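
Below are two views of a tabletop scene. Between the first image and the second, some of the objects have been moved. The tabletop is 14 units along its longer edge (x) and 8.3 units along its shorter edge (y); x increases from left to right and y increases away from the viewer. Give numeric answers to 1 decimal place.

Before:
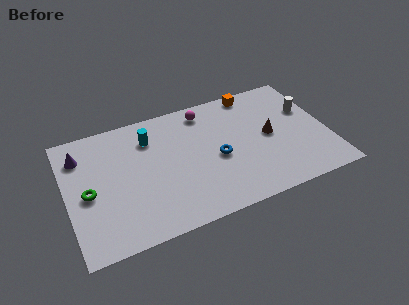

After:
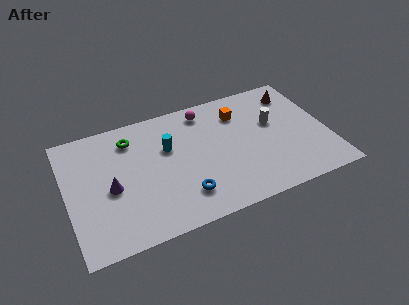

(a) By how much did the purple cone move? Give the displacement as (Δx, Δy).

(1.4, -2.7)

The purple cone started near (0.9, 6.4) and ended near (2.3, 3.7).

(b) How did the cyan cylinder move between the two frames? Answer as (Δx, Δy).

(0.9, -1.0)

From the two frames, the cyan cylinder sits at roughly (4.6, 6.3) before and (5.5, 5.3) after.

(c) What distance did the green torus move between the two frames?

3.8

From (1.1, 3.8) to (3.6, 6.6), the green torus covered √(2.5² + 2.8²) ≈ 3.8 units.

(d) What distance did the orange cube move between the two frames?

1.5

From (10.4, 7.5) to (9.5, 6.3), the orange cube covered √(0.9² + 1.2²) ≈ 1.5 units.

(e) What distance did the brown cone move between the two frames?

3.0

The brown cone was near (10.9, 4.2) before and (12.6, 6.7) after, so it travelled √(1.7² + 2.5²) ≈ 3.0 units.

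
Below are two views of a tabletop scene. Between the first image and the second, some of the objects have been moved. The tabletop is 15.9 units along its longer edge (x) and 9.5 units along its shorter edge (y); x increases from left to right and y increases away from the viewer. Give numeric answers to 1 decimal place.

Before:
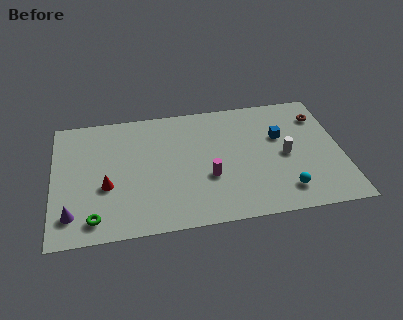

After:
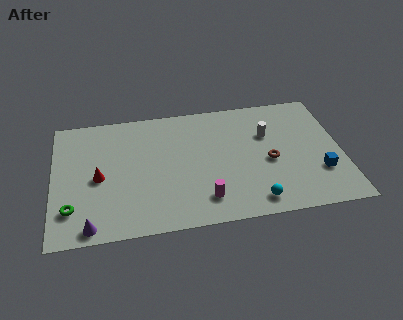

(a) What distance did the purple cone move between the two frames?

1.4

The purple cone was near (1.0, 1.9) before and (2.0, 0.9) after, so it travelled √(1.0² + 1.0²) ≈ 1.4 units.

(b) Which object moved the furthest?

the brown torus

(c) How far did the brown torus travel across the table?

4.3

The brown torus was near (14.9, 7.3) before and (11.9, 4.2) after, so it travelled √(3.0² + 3.1²) ≈ 4.3 units.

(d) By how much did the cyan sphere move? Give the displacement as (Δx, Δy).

(-1.7, -0.5)

From the two frames, the cyan sphere sits at roughly (12.6, 1.8) before and (10.9, 1.3) after.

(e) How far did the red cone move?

0.8

The red cone moved from about (2.9, 3.7) to (2.5, 4.4), a distance of √(0.4² + 0.7²) ≈ 0.8.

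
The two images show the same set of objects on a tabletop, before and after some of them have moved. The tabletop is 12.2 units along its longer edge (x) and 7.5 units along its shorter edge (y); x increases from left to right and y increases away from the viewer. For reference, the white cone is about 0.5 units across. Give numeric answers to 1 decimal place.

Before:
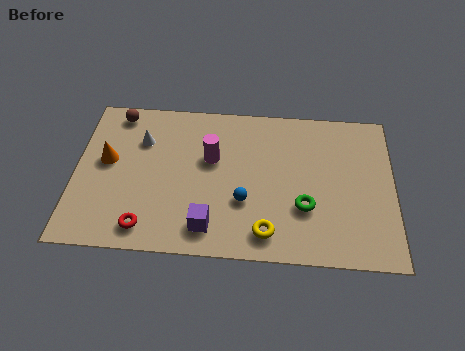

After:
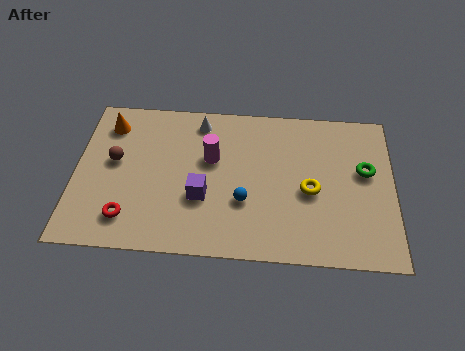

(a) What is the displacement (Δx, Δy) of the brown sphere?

(0.0, -2.4)

From the two frames, the brown sphere sits at roughly (1.5, 6.6) before and (1.5, 4.2) after.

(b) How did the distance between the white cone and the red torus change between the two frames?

+1.3

The distance was about 4.2 in the first image and 5.5 in the second, so they moved 1.3 units further apart.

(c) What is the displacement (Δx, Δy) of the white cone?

(2.2, 1.1)

The white cone was at about (2.5, 5.3) and moved to about (4.7, 6.4).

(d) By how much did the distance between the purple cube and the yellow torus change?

+1.9

Before: roughly 2.2 units apart; after: 4.1. That's 1.9 units further apart.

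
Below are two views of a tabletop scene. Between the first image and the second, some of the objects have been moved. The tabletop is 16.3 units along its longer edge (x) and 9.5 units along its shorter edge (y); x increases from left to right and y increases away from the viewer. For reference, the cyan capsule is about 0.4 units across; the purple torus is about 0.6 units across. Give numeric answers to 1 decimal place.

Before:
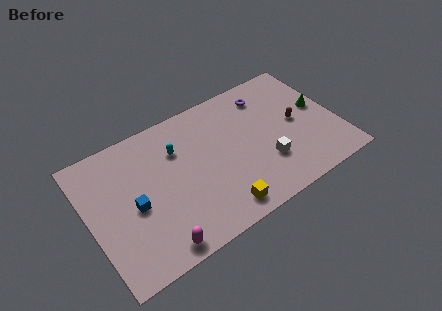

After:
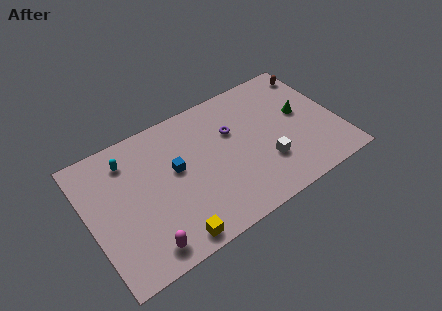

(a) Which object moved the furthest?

the brown capsule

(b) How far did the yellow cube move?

3.2

The yellow cube was near (7.9, 1.3) before and (4.7, 1.0) after, so it travelled √(3.2² + 0.3²) ≈ 3.2 units.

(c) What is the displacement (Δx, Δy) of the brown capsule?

(1.8, 3.2)

From the two frames, the brown capsule sits at roughly (13.7, 4.8) before and (15.5, 8.0) after.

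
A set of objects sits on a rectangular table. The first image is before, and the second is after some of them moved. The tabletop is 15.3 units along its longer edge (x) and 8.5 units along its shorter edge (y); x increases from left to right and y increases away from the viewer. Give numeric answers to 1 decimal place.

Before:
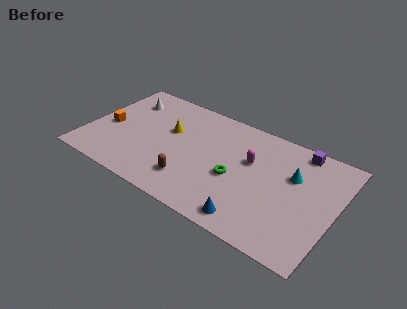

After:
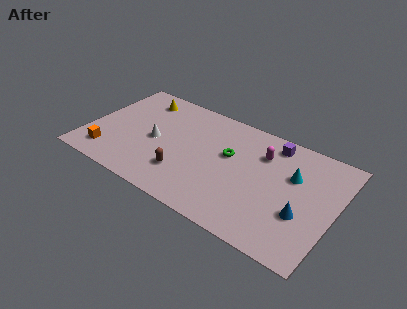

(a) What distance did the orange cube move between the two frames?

2.2

The orange cube was near (1.2, 3.8) before and (1.6, 1.6) after, so it travelled √(0.4² + 2.2²) ≈ 2.2 units.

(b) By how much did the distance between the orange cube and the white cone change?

+0.7

They were about 2.8 units apart before and 3.5 after — 0.7 units further apart.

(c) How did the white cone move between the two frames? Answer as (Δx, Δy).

(2.3, -2.5)

The white cone was at about (1.9, 6.5) and moved to about (4.2, 4.0).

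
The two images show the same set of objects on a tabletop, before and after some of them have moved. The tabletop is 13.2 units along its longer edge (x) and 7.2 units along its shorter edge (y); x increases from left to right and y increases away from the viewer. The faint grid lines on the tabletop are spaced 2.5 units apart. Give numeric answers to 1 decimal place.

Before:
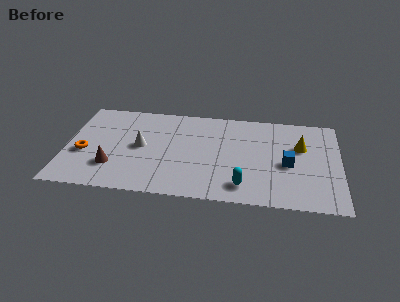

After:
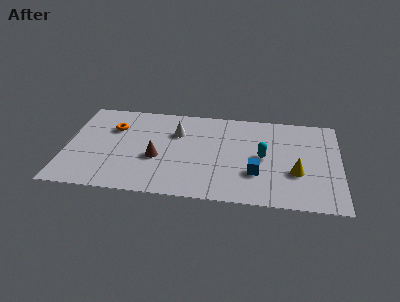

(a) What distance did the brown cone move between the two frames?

2.3

The brown cone moved from about (2.3, 2.0) to (4.4, 2.9), a distance of √(2.1² + 0.9²) ≈ 2.3.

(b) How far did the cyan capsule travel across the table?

2.5

The cyan capsule moved from about (8.6, 1.3) to (9.5, 3.6), a distance of √(0.9² + 2.3²) ≈ 2.5.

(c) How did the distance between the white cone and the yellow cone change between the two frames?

-1.5

The distance was about 7.8 in the first image and 6.3 in the second, so they moved 1.5 units closer together.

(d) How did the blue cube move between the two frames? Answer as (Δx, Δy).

(-1.5, -0.9)

The blue cube was at about (10.7, 3.2) and moved to about (9.2, 2.3).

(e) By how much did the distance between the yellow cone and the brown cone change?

-2.7

The distance was about 9.4 in the first image and 6.7 in the second, so they moved 2.7 units closer together.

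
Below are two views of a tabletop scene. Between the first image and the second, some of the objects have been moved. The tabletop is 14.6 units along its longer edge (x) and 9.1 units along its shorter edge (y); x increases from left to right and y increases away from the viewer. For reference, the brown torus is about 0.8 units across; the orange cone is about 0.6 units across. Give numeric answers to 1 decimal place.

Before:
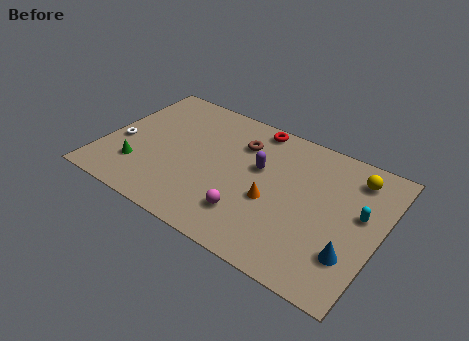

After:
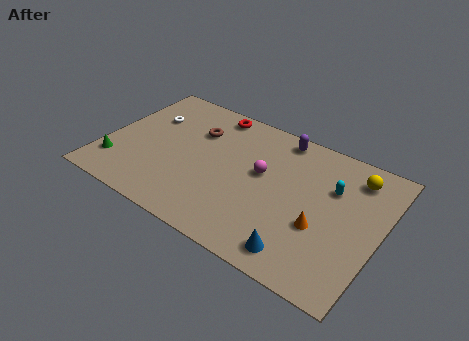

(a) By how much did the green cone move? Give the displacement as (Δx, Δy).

(-1.2, -0.3)

From the two frames, the green cone sits at roughly (2.1, 2.4) before and (0.9, 2.1) after.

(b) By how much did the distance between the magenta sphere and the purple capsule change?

-0.4

They were about 3.3 units apart before and 2.9 after — 0.4 units closer together.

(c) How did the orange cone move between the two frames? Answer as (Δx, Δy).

(2.6, -0.3)

The orange cone started near (9.1, 3.7) and ended near (11.7, 3.4).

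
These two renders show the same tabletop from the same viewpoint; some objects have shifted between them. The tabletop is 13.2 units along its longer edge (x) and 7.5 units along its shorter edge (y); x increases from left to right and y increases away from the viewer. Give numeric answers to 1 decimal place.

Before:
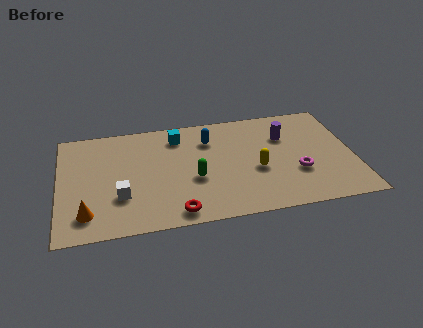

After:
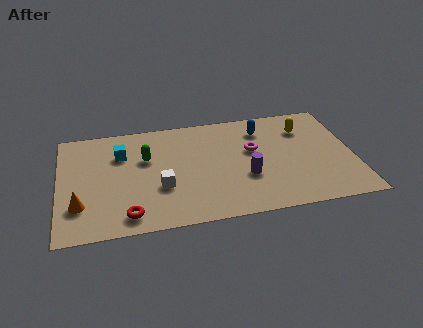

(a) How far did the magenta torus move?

2.7

The magenta torus was near (10.6, 2.6) before and (8.7, 4.5) after, so it travelled √(1.9² + 1.9²) ≈ 2.7 units.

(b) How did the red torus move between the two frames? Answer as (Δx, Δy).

(-2.1, 0.2)

The red torus was at about (5.1, 0.9) and moved to about (3.0, 1.1).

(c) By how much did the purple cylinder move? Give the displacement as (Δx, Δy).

(-1.9, -2.5)

From the two frames, the purple cylinder sits at roughly (10.2, 5.2) before and (8.3, 2.7) after.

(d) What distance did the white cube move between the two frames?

1.8

The white cube was near (2.7, 2.4) before and (4.5, 2.7) after, so it travelled √(1.8² + 0.3²) ≈ 1.8 units.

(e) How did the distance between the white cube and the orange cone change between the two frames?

+1.9

Before: roughly 1.7 units apart; after: 3.6. That's 1.9 units further apart.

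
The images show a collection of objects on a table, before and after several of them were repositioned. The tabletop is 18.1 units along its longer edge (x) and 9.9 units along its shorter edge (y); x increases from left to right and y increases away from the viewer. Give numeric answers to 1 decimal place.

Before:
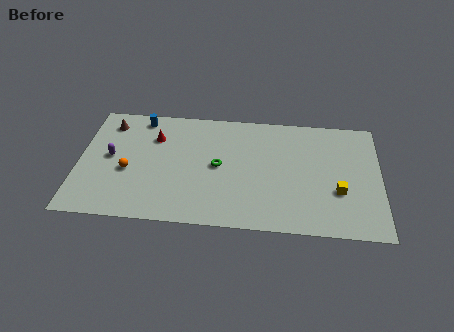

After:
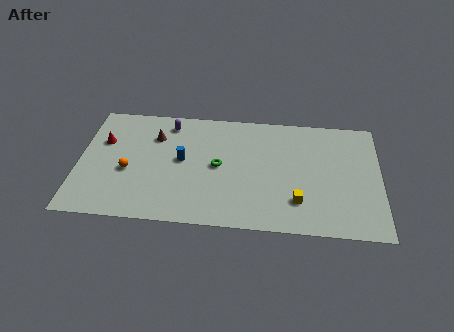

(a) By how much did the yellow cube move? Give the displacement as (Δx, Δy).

(-2.4, -1.0)

From the two frames, the yellow cube sits at roughly (15.6, 3.5) before and (13.2, 2.5) after.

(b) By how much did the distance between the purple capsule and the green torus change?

-1.9

They were about 6.5 units apart before and 4.6 after — 1.9 units closer together.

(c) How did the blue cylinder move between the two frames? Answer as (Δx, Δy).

(2.6, -3.4)

The blue cylinder was at about (3.6, 8.7) and moved to about (6.2, 5.3).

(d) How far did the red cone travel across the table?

3.2

The red cone moved from about (4.5, 7.1) to (1.4, 6.5), a distance of √(3.1² + 0.6²) ≈ 3.2.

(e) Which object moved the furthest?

the purple capsule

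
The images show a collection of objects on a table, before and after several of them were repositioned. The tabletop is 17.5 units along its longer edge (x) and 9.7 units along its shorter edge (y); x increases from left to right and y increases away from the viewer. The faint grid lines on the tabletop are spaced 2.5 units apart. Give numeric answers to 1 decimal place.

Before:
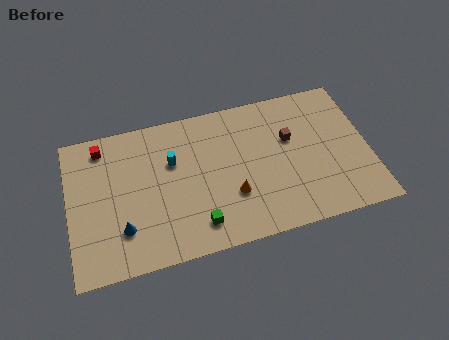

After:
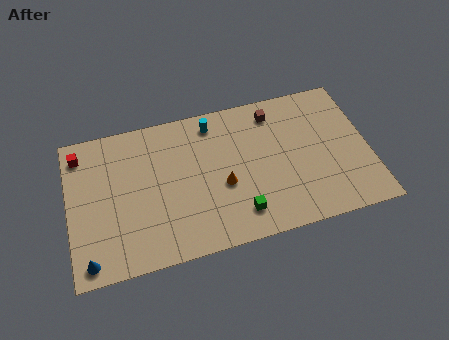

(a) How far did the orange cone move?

0.9

The orange cone was near (9.4, 3.2) before and (8.9, 4.0) after, so it travelled √(0.5² + 0.8²) ≈ 0.9 units.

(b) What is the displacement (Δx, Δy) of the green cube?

(2.4, 0.1)

From the two frames, the green cube sits at roughly (7.3, 1.8) before and (9.7, 1.9) after.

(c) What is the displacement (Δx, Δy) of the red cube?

(-1.3, -0.2)

The red cube started near (2.1, 8.3) and ended near (0.8, 8.1).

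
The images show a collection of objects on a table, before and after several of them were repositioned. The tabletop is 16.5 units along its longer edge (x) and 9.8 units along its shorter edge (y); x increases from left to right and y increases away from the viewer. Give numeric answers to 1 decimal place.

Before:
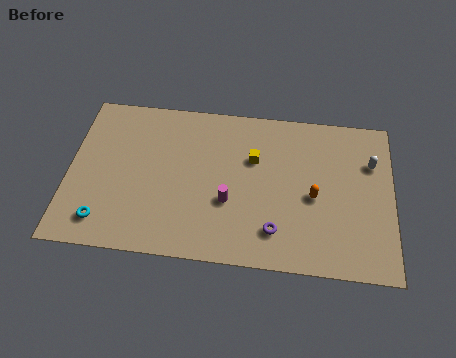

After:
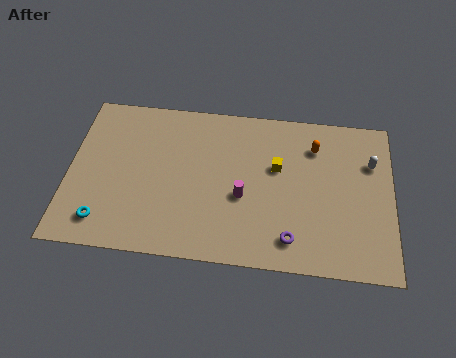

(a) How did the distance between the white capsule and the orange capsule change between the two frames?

-0.8

They were about 3.8 units apart before and 3.0 after — 0.8 units closer together.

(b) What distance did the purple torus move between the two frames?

0.9

The purple torus was near (10.6, 2.1) before and (11.4, 1.7) after, so it travelled √(0.8² + 0.4²) ≈ 0.9 units.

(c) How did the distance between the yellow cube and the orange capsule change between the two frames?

-1.3

Before: roughly 3.7 units apart; after: 2.4. That's 1.3 units closer together.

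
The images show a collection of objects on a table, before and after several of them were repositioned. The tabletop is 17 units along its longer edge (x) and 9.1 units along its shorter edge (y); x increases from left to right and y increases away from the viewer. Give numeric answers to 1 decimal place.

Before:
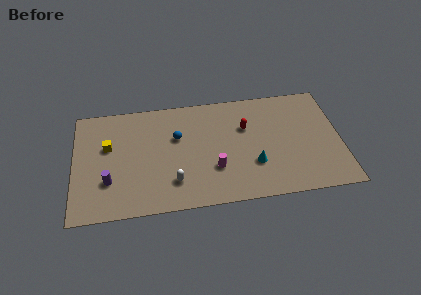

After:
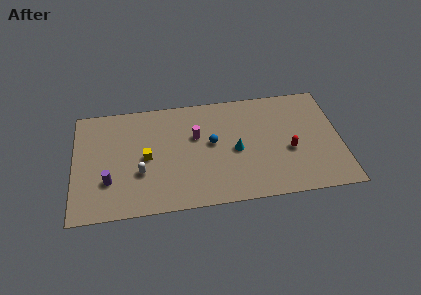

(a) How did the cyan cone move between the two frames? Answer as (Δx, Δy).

(-1.1, 1.3)

From the two frames, the cyan cone sits at roughly (11.4, 2.9) before and (10.3, 4.2) after.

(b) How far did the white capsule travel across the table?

2.3

The white capsule moved from about (6.3, 2.2) to (4.2, 3.2), a distance of √(2.1² + 1.0²) ≈ 2.3.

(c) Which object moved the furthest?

the red capsule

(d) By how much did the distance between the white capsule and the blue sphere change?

+1.3

The distance was about 3.6 in the first image and 4.9 in the second, so they moved 1.3 units further apart.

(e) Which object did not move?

the purple cylinder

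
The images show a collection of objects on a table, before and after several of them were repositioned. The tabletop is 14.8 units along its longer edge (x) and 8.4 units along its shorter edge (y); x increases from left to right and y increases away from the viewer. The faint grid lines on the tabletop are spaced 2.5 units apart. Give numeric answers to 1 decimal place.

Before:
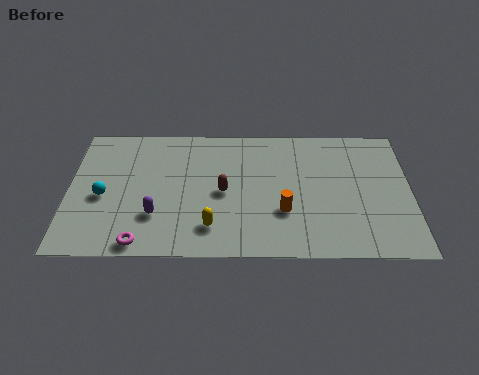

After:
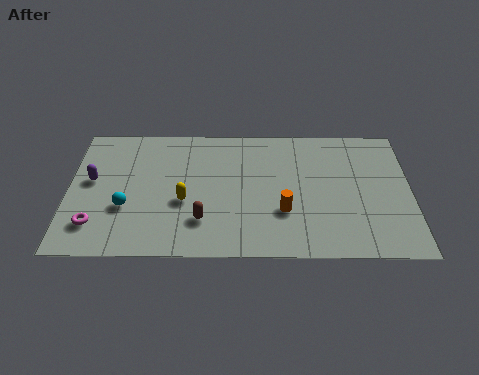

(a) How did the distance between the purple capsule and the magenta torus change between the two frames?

+1.0

They were about 1.8 units apart before and 2.8 after — 1.0 units further apart.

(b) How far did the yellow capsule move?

2.0

The yellow capsule moved from about (6.2, 1.8) to (5.0, 3.4), a distance of √(1.2² + 1.6²) ≈ 2.0.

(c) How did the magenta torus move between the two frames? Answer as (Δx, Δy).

(-2.0, 1.1)

The magenta torus started near (3.2, 0.8) and ended near (1.2, 1.9).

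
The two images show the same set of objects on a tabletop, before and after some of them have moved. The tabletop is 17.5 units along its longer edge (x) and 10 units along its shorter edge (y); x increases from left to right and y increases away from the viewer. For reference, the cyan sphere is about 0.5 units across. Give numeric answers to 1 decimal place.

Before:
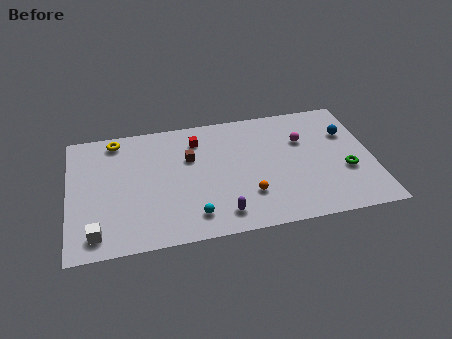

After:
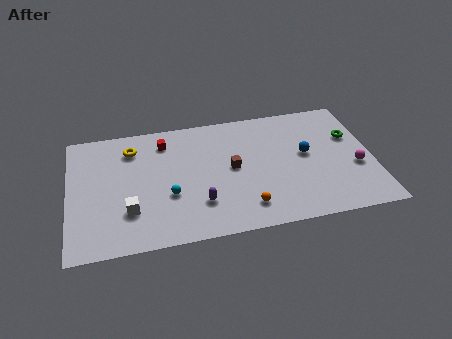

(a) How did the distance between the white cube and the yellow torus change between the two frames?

-2.4

The distance was about 7.4 in the first image and 5.0 in the second, so they moved 2.4 units closer together.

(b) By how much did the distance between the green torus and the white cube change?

-1.1

They were about 14.6 units apart before and 13.5 after — 1.1 units closer together.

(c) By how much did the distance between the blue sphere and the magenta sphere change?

+0.6

Before: roughly 2.6 units apart; after: 3.2. That's 0.6 units further apart.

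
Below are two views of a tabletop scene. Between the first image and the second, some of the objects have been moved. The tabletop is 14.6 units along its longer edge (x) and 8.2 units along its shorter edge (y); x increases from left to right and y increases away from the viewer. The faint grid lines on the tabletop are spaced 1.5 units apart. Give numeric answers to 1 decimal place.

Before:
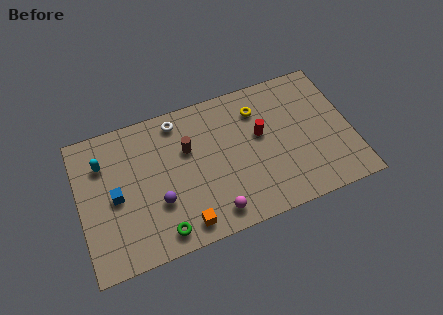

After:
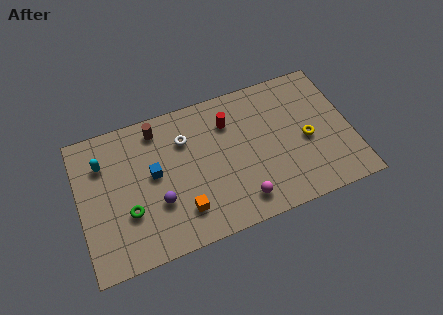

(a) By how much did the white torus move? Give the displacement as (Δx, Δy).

(0.3, -1.2)

The white torus started near (5.5, 7.1) and ended near (5.8, 5.9).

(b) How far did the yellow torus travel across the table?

3.5

From (9.8, 6.3) to (12.2, 3.7), the yellow torus covered √(2.4² + 2.6²) ≈ 3.5 units.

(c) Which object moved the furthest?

the yellow torus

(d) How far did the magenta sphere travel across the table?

1.5

The magenta sphere was near (6.9, 1.2) before and (8.4, 1.4) after, so it travelled √(1.5² + 0.2²) ≈ 1.5 units.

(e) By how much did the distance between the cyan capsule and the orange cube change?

-0.6

The distance was about 6.3 in the first image and 5.7 in the second, so they moved 0.6 units closer together.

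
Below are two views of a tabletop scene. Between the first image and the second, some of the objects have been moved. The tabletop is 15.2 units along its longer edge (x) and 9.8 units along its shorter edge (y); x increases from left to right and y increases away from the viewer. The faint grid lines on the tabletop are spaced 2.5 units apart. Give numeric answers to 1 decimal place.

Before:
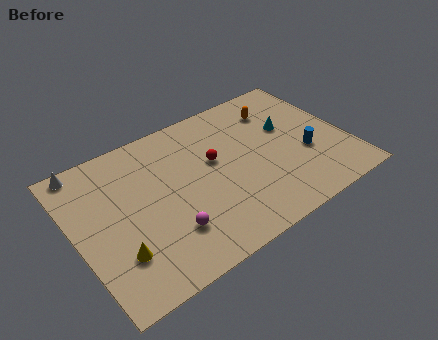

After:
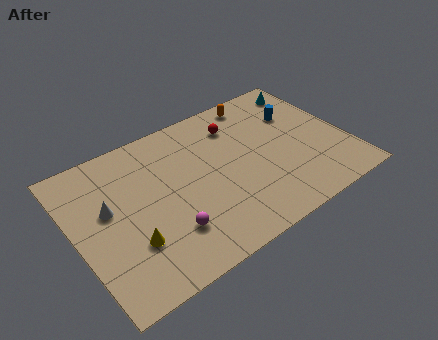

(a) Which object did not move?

the magenta sphere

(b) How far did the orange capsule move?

1.4

The orange capsule moved from about (11.9, 7.6) to (11.0, 8.7), a distance of √(0.9² + 1.1²) ≈ 1.4.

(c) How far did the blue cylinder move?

3.0

From (12.8, 3.7) to (12.9, 6.7), the blue cylinder covered √(0.1² + 3.0²) ≈ 3.0 units.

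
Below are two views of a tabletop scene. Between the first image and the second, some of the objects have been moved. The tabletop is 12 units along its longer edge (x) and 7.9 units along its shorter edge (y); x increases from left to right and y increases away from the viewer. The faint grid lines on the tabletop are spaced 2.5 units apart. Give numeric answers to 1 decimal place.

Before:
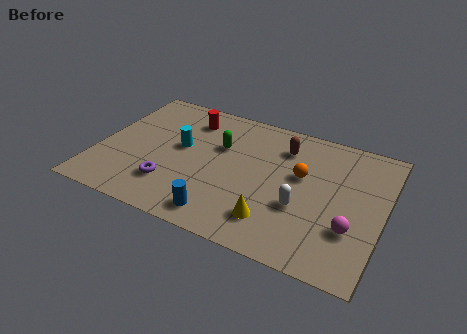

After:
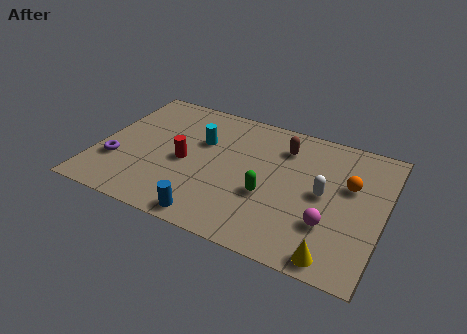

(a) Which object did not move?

the brown capsule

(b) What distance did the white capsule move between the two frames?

1.4

From (8.7, 2.9) to (9.5, 4.0), the white capsule covered √(0.8² + 1.1²) ≈ 1.4 units.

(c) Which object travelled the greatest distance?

the green capsule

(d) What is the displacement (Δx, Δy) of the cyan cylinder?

(0.8, 0.7)

The cyan cylinder started near (3.4, 4.4) and ended near (4.2, 5.1).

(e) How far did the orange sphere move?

2.0

The orange sphere moved from about (8.5, 4.7) to (10.5, 4.9), a distance of √(2.0² + 0.2²) ≈ 2.0.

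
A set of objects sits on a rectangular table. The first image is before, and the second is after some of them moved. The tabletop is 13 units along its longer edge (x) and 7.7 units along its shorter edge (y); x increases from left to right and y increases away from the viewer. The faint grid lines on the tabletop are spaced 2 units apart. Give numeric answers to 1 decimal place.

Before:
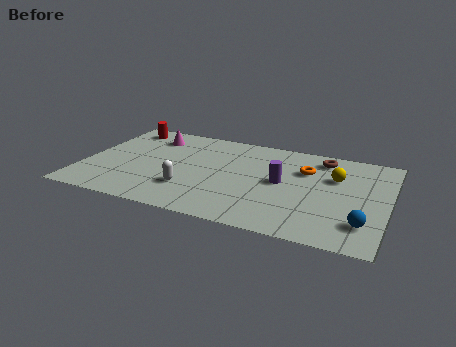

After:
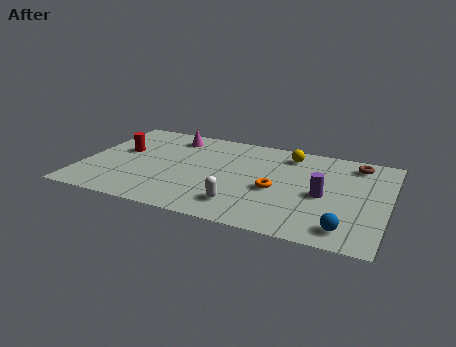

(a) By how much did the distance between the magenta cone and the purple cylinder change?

+1.1

Before: roughly 6.3 units apart; after: 7.4. That's 1.1 units further apart.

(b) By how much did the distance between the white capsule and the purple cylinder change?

-0.4

Before: roughly 4.2 units apart; after: 3.8. That's 0.4 units closer together.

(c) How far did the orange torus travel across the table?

2.3

The orange torus was near (9.4, 5.3) before and (8.3, 3.3) after, so it travelled √(1.1² + 2.0²) ≈ 2.3 units.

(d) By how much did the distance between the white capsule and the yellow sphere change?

-1.6

Before: roughly 6.7 units apart; after: 5.1. That's 1.6 units closer together.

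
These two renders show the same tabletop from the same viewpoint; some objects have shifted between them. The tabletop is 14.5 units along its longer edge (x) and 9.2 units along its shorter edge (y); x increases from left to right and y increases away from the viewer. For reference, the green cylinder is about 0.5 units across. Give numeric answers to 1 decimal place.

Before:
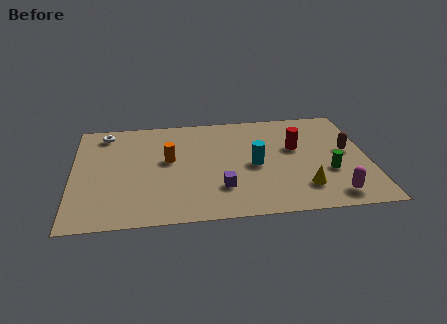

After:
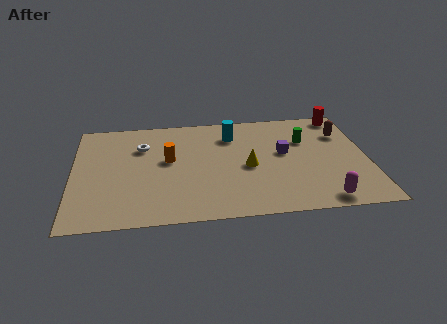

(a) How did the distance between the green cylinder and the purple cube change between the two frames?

-3.9

The distance was about 5.4 in the first image and 1.5 in the second, so they moved 3.9 units closer together.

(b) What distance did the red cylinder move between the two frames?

3.7

From (11.0, 5.6) to (13.5, 8.3), the red cylinder covered √(2.5² + 2.7²) ≈ 3.7 units.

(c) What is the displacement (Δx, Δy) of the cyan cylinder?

(-1.0, 2.8)

The cyan cylinder was at about (8.9, 4.3) and moved to about (7.9, 7.1).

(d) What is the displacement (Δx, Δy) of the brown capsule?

(-0.1, 1.6)

The brown capsule started near (13.5, 5.0) and ended near (13.4, 6.6).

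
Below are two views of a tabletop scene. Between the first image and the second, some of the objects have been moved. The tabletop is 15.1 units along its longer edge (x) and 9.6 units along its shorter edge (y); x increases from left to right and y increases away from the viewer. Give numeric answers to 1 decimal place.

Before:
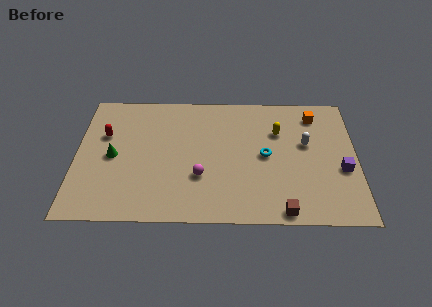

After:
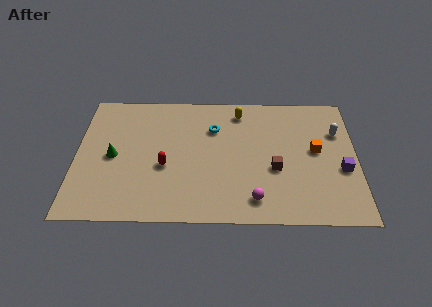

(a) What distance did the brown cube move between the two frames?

3.0

The brown cube was near (11.1, 0.8) before and (10.7, 3.8) after, so it travelled √(0.4² + 3.0²) ≈ 3.0 units.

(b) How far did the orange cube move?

2.7

The orange cube moved from about (12.9, 7.9) to (12.9, 5.2), a distance of √(0.0² + 2.7²) ≈ 2.7.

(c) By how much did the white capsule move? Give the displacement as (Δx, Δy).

(1.7, 0.9)

The white capsule started near (12.4, 5.7) and ended near (14.1, 6.6).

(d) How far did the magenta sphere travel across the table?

3.3

The magenta sphere was near (6.7, 3.2) before and (9.6, 1.6) after, so it travelled √(2.9² + 1.6²) ≈ 3.3 units.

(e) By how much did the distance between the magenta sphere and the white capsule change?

+0.5

They were about 6.2 units apart before and 6.7 after — 0.5 units further apart.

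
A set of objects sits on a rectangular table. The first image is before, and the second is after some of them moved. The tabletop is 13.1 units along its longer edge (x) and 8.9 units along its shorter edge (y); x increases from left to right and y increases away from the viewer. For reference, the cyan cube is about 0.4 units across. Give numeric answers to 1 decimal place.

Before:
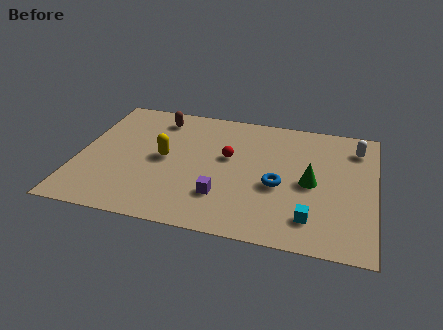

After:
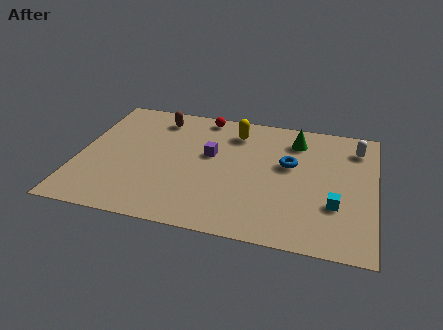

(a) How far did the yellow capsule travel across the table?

4.0

The yellow capsule moved from about (3.8, 4.5) to (6.8, 7.1), a distance of √(3.0² + 2.6²) ≈ 4.0.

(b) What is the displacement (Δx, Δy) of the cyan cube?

(1.0, 1.1)

The cyan cube was at about (10.4, 1.8) and moved to about (11.4, 2.9).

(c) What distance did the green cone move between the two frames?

3.0

The green cone was near (10.3, 4.2) before and (9.5, 7.1) after, so it travelled √(0.8² + 2.9²) ≈ 3.0 units.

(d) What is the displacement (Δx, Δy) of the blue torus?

(0.4, 1.6)

The blue torus was at about (8.9, 3.7) and moved to about (9.3, 5.3).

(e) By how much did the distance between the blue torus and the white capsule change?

-1.3

The distance was about 4.7 in the first image and 3.4 in the second, so they moved 1.3 units closer together.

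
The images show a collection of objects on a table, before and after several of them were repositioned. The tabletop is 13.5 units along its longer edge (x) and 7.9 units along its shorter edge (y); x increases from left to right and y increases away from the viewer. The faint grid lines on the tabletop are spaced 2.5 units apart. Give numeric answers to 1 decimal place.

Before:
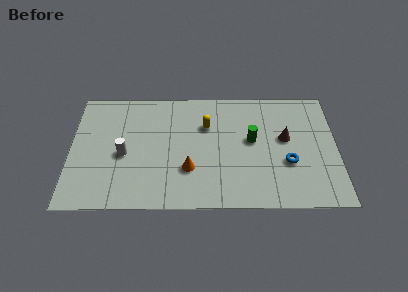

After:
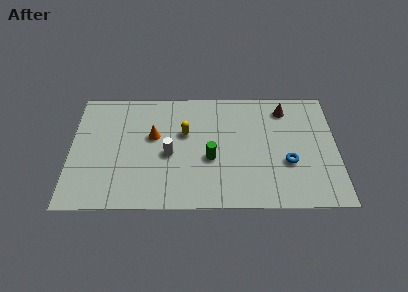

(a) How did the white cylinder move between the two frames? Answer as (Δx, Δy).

(2.3, 0.0)

The white cylinder started near (2.7, 3.5) and ended near (5.0, 3.5).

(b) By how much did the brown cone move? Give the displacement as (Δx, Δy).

(0.0, 2.0)

The brown cone started near (10.9, 4.5) and ended near (10.9, 6.5).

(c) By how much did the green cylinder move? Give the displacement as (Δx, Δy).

(-2.1, -1.2)

The green cylinder was at about (9.2, 4.4) and moved to about (7.1, 3.2).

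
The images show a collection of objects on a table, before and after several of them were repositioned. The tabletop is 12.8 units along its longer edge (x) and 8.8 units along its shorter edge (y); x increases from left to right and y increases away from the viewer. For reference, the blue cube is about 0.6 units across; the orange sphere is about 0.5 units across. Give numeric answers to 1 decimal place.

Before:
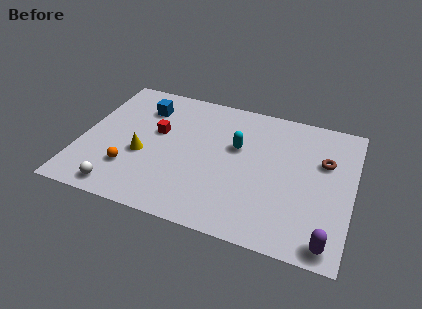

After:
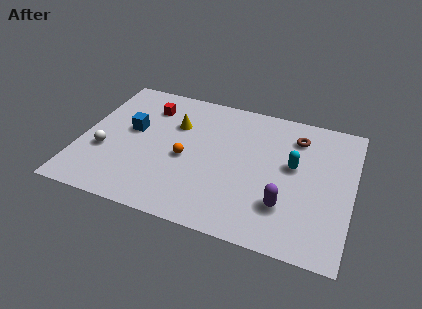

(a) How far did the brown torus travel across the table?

1.8

From (11.4, 5.7) to (10.0, 6.9), the brown torus covered √(1.4² + 1.2²) ≈ 1.8 units.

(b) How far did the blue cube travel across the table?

1.7

The blue cube moved from about (2.7, 6.7) to (2.3, 5.0), a distance of √(0.4² + 1.7²) ≈ 1.7.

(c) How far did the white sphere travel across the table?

2.4

The white sphere was near (2.2, 1.0) before and (1.2, 3.2) after, so it travelled √(1.0² + 2.2²) ≈ 2.4 units.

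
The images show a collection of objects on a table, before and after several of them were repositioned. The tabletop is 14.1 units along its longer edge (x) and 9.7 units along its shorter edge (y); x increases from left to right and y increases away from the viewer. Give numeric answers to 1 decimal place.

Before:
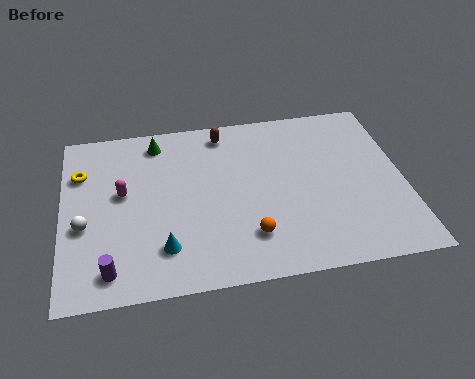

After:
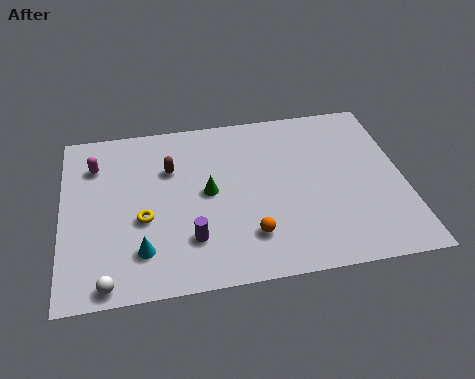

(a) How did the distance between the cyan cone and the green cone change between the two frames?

-2.1

The distance was about 6.1 in the first image and 4.0 in the second, so they moved 2.1 units closer together.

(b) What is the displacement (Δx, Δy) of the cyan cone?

(-0.9, 0.0)

From the two frames, the cyan cone sits at roughly (4.1, 2.2) before and (3.2, 2.2) after.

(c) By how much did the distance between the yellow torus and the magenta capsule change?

+1.7

The distance was about 2.2 in the first image and 3.9 in the second, so they moved 1.7 units further apart.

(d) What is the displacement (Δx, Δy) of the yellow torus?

(2.5, -3.0)

The yellow torus started near (0.8, 6.9) and ended near (3.3, 3.9).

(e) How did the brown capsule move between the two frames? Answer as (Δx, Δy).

(-2.3, -1.8)

The brown capsule was at about (6.8, 8.4) and moved to about (4.5, 6.6).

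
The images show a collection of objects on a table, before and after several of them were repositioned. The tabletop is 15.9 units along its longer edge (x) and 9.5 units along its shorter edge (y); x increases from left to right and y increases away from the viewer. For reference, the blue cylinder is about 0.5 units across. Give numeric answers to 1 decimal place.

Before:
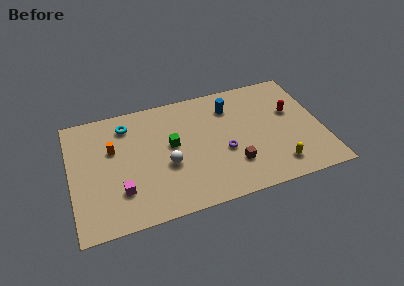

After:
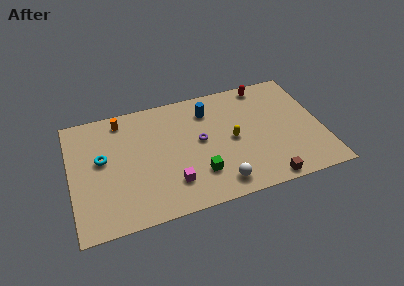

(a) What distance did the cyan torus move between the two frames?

2.9

From (3.7, 7.7) to (2.0, 5.4), the cyan torus covered √(1.7² + 2.3²) ≈ 2.9 units.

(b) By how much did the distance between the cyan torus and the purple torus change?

-0.9

Before: roughly 7.1 units apart; after: 6.2. That's 0.9 units closer together.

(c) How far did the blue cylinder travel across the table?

1.4

From (10.3, 7.3) to (8.9, 7.4), the blue cylinder covered √(1.4² + 0.1²) ≈ 1.4 units.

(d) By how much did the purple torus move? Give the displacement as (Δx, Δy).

(-1.4, 1.3)

The purple torus started near (9.6, 3.8) and ended near (8.2, 5.1).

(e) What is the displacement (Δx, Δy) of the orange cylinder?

(0.7, 2.2)

From the two frames, the orange cylinder sits at roughly (2.7, 6.0) before and (3.4, 8.2) after.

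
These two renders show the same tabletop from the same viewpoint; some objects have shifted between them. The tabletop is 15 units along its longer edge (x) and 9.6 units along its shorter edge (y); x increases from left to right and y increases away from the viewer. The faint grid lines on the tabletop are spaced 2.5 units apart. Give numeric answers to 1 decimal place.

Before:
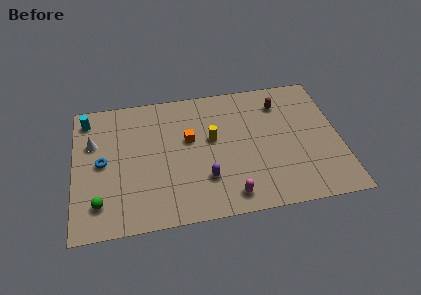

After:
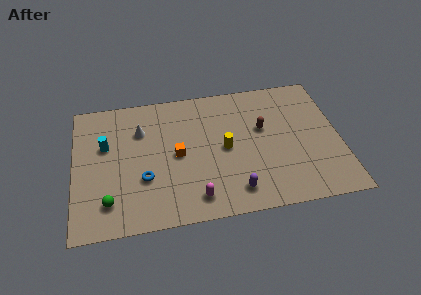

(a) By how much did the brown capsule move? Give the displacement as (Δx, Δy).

(-1.1, -1.7)

The brown capsule started near (11.8, 7.5) and ended near (10.7, 5.8).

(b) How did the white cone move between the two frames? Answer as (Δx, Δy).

(2.7, 0.5)

The white cone started near (1.1, 6.3) and ended near (3.8, 6.8).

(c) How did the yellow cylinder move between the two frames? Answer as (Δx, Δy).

(0.7, -0.8)

The yellow cylinder was at about (7.8, 5.5) and moved to about (8.5, 4.7).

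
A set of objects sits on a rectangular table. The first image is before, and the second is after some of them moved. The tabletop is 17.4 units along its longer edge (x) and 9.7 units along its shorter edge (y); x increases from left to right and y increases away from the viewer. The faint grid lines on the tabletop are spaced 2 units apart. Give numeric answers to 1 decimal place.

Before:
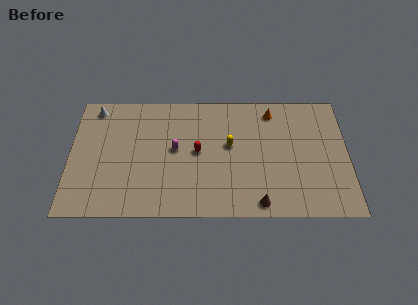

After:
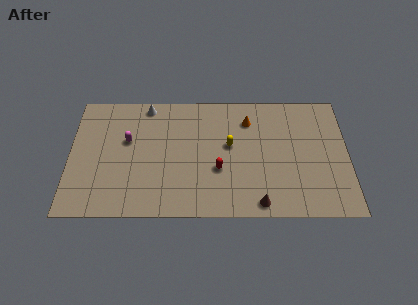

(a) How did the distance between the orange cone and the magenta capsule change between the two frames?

+1.0

They were about 6.8 units apart before and 7.8 after — 1.0 units further apart.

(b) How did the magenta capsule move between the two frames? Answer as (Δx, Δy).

(-3.0, 0.7)

The magenta capsule was at about (6.6, 5.2) and moved to about (3.6, 5.9).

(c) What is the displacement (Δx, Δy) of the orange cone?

(-1.5, -0.7)

From the two frames, the orange cone sits at roughly (12.7, 8.2) before and (11.2, 7.5) after.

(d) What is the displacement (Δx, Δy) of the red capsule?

(1.3, -1.4)

From the two frames, the red capsule sits at roughly (8.0, 5.0) before and (9.3, 3.6) after.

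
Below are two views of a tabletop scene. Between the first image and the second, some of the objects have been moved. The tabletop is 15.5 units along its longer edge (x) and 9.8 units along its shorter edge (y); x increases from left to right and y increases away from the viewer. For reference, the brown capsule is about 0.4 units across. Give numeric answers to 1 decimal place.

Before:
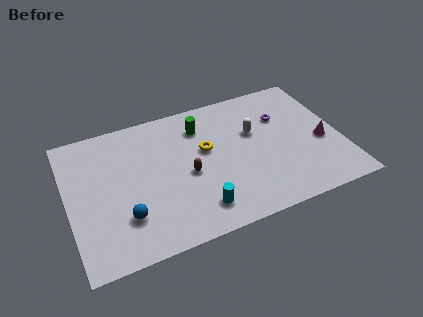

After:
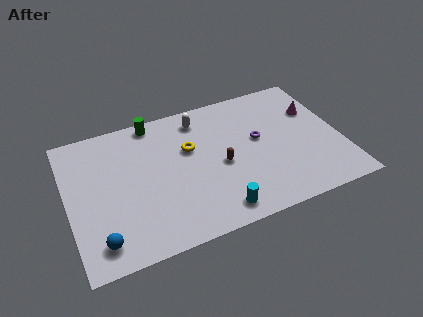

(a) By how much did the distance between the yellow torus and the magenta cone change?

+0.6

They were about 6.7 units apart before and 7.3 after — 0.6 units further apart.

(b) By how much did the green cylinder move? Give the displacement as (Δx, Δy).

(-2.6, 1.3)

From the two frames, the green cylinder sits at roughly (7.8, 7.6) before and (5.2, 8.9) after.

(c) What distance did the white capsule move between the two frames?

3.6

From (10.7, 6.1) to (7.8, 8.2), the white capsule covered √(2.9² + 2.1²) ≈ 3.6 units.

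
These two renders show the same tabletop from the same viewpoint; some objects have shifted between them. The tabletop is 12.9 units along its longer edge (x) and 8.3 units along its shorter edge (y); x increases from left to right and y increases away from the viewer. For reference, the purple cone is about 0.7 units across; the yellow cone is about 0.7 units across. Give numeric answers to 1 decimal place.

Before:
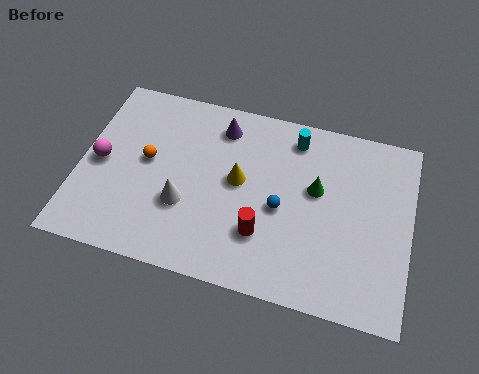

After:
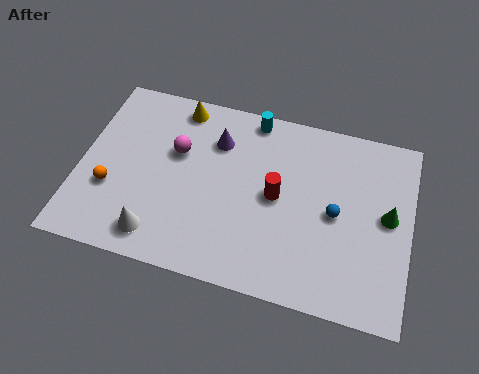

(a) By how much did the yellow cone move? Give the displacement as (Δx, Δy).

(-2.6, 2.8)

The yellow cone was at about (6.2, 4.5) and moved to about (3.6, 7.3).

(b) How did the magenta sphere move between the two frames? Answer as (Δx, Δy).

(2.9, 1.2)

The magenta sphere was at about (0.8, 4.0) and moved to about (3.7, 5.2).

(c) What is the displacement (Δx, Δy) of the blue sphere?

(2.1, 0.3)

From the two frames, the blue sphere sits at roughly (7.9, 3.7) before and (10.0, 4.0) after.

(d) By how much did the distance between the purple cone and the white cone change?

+1.1

The distance was about 4.1 in the first image and 5.2 in the second, so they moved 1.1 units further apart.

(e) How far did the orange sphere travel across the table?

2.1

From (2.6, 4.5) to (1.3, 2.9), the orange sphere covered √(1.3² + 1.6²) ≈ 2.1 units.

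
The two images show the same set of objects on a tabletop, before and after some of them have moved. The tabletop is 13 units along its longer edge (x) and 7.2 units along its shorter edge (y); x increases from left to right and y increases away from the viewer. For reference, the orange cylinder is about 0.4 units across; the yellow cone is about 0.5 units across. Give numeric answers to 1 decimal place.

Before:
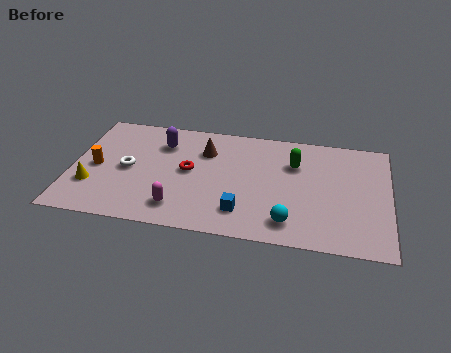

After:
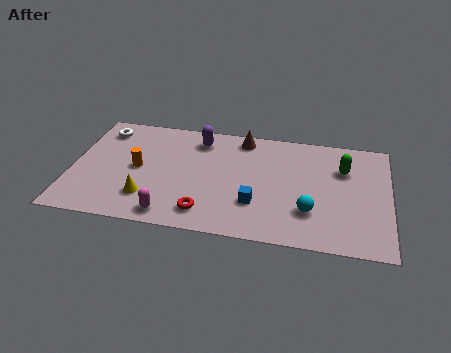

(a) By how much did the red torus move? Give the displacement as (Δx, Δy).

(0.8, -2.5)

The red torus started near (4.8, 3.8) and ended near (5.6, 1.3).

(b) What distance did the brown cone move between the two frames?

1.9

From (5.4, 5.2) to (6.9, 6.3), the brown cone covered √(1.5² + 1.1²) ≈ 1.9 units.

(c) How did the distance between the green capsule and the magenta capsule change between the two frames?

+2.2

The distance was about 5.8 in the first image and 8.0 in the second, so they moved 2.2 units further apart.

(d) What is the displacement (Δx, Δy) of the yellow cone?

(2.3, -0.4)

The yellow cone started near (0.9, 2.2) and ended near (3.2, 1.8).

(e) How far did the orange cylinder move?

1.7

The orange cylinder was near (1.0, 3.4) before and (2.7, 3.6) after, so it travelled √(1.7² + 0.2²) ≈ 1.7 units.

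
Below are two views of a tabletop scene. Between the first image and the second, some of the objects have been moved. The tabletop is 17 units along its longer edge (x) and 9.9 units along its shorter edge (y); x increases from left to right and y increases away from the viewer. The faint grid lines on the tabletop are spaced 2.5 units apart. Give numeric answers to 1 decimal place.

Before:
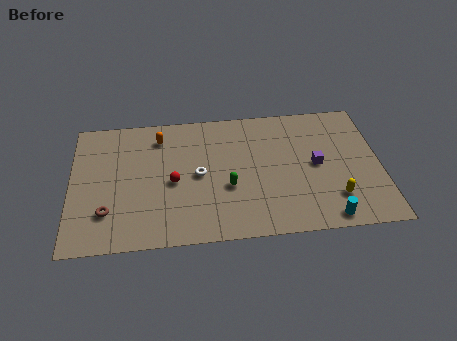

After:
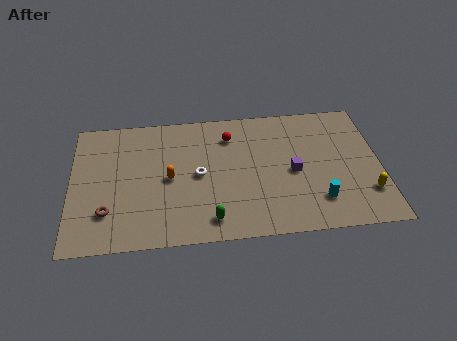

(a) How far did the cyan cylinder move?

1.4

From (13.9, 1.0) to (13.5, 2.3), the cyan cylinder covered √(0.4² + 1.3²) ≈ 1.4 units.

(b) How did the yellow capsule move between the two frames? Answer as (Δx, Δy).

(1.8, 0.2)

The yellow capsule started near (14.4, 2.4) and ended near (16.2, 2.6).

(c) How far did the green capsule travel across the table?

2.5

From (8.6, 3.8) to (7.6, 1.5), the green capsule covered √(1.0² + 2.3²) ≈ 2.5 units.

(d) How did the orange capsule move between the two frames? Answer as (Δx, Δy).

(0.5, -3.2)

From the two frames, the orange capsule sits at roughly (4.9, 8.0) before and (5.4, 4.8) after.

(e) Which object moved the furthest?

the red sphere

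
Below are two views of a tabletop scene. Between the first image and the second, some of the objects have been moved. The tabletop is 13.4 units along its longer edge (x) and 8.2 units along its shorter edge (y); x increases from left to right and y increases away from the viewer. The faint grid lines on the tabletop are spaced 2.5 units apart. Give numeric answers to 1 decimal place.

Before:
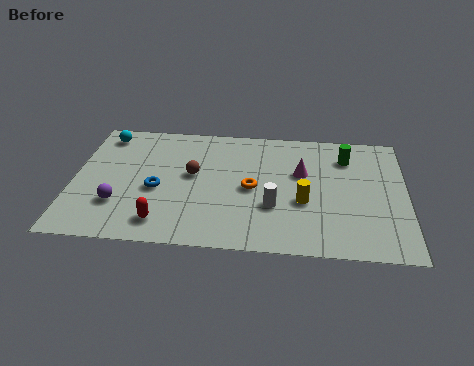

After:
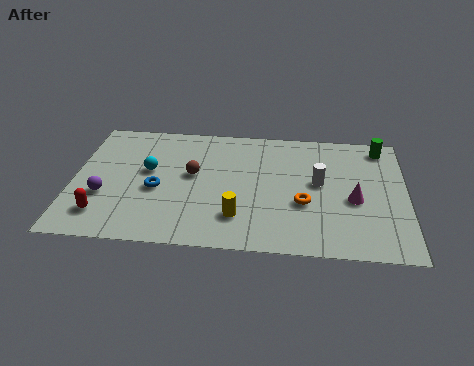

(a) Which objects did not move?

the blue torus and the brown sphere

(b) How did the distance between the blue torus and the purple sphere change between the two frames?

+0.3

Before: roughly 1.9 units apart; after: 2.2. That's 0.3 units further apart.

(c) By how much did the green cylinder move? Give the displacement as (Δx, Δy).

(1.4, 0.8)

From the two frames, the green cylinder sits at roughly (11.0, 6.3) before and (12.4, 7.1) after.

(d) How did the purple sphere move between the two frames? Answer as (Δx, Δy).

(-0.6, 0.5)

The purple sphere was at about (1.9, 2.4) and moved to about (1.3, 2.9).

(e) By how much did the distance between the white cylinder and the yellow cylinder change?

+2.8

The distance was about 1.3 in the first image and 4.1 in the second, so they moved 2.8 units further apart.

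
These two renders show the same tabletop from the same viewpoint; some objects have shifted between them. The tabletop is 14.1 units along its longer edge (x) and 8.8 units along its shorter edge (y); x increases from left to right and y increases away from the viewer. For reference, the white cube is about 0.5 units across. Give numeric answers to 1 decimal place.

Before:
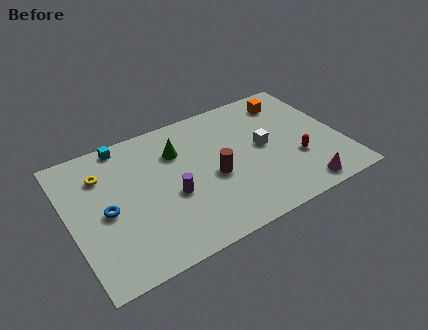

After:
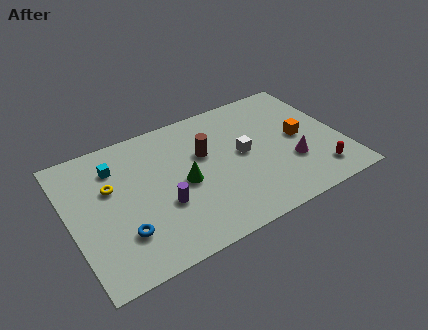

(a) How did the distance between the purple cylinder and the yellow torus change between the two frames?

-1.0

The distance was about 4.3 in the first image and 3.3 in the second, so they moved 1.0 units closer together.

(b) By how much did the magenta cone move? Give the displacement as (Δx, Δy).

(-0.2, 1.9)

From the two frames, the magenta cone sits at roughly (11.5, 1.0) before and (11.3, 2.9) after.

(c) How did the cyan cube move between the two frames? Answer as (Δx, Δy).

(-0.6, -1.3)

From the two frames, the cyan cube sits at roughly (3.2, 8.0) before and (2.6, 6.7) after.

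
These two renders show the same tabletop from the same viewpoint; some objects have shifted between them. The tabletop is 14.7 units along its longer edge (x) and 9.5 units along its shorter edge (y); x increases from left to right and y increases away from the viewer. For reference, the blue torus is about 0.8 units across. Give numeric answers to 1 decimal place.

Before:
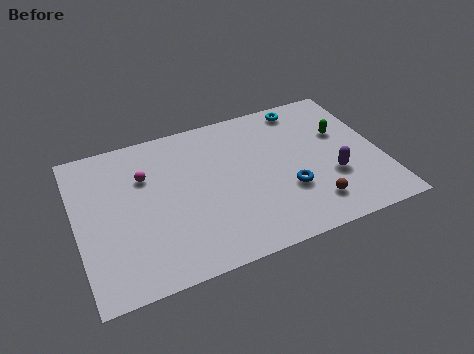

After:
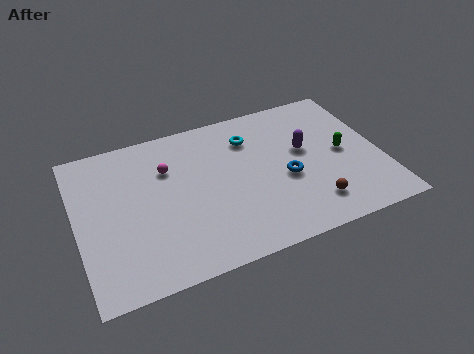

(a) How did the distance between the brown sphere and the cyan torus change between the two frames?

-0.7

They were about 6.5 units apart before and 5.8 after — 0.7 units closer together.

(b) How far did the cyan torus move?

3.0

The cyan torus moved from about (11.4, 8.4) to (8.6, 7.2), a distance of √(2.8² + 1.2²) ≈ 3.0.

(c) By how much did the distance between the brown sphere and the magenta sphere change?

-0.9

They were about 8.9 units apart before and 8.0 after — 0.9 units closer together.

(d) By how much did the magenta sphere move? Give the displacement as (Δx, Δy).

(1.1, 0.1)

The magenta sphere was at about (3.4, 6.5) and moved to about (4.5, 6.6).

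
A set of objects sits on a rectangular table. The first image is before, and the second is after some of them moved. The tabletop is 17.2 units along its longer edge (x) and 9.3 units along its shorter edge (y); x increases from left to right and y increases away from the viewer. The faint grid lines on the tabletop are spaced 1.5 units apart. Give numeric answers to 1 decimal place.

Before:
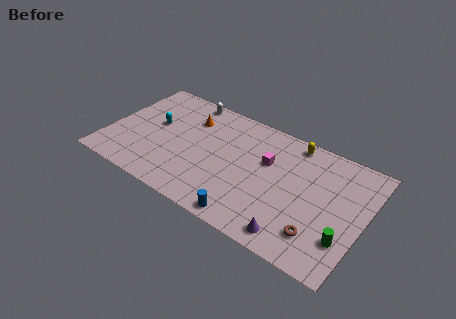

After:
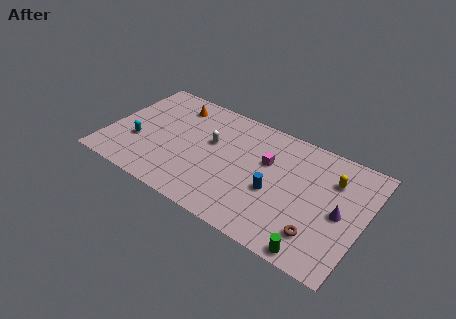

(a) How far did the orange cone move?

1.4

From (5.1, 6.9) to (3.9, 7.6), the orange cone covered √(1.2² + 0.7²) ≈ 1.4 units.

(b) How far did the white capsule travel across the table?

3.6

The white capsule moved from about (4.6, 8.5) to (6.8, 5.6), a distance of √(2.2² + 2.9²) ≈ 3.6.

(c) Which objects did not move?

the magenta cube and the brown torus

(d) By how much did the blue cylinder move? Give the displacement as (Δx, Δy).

(1.3, 2.9)

The blue cylinder started near (10.1, 0.9) and ended near (11.4, 3.8).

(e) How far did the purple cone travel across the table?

4.1

From (13.1, 1.2) to (15.7, 4.4), the purple cone covered √(2.6² + 3.2²) ≈ 4.1 units.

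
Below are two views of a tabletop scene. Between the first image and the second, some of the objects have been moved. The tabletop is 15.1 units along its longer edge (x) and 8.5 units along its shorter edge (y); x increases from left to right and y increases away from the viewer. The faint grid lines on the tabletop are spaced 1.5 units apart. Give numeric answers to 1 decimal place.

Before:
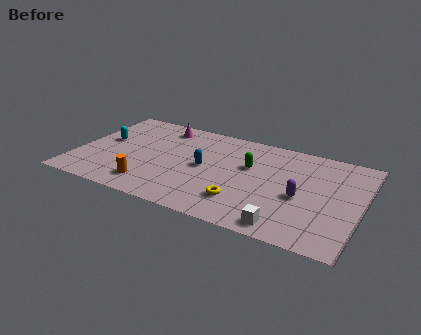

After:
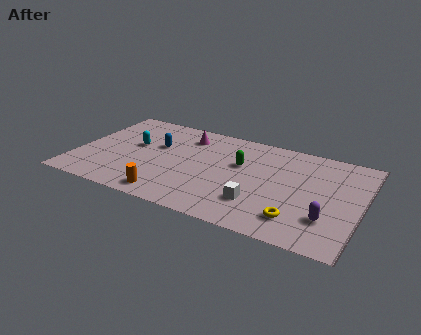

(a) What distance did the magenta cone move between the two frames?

1.5

The magenta cone was near (4.1, 7.2) before and (5.5, 6.8) after, so it travelled √(1.4² + 0.4²) ≈ 1.5 units.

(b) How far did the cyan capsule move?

1.6

The cyan capsule was near (1.3, 4.8) before and (2.9, 4.9) after, so it travelled √(1.6² + 0.1²) ≈ 1.6 units.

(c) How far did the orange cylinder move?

1.2

From (4.2, 1.6) to (5.3, 1.1), the orange cylinder covered √(1.1² + 0.5²) ≈ 1.2 units.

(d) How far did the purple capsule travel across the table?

2.0

The purple capsule moved from about (12.0, 3.7) to (13.5, 2.4), a distance of √(1.5² + 1.3²) ≈ 2.0.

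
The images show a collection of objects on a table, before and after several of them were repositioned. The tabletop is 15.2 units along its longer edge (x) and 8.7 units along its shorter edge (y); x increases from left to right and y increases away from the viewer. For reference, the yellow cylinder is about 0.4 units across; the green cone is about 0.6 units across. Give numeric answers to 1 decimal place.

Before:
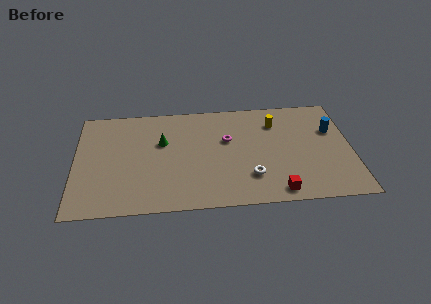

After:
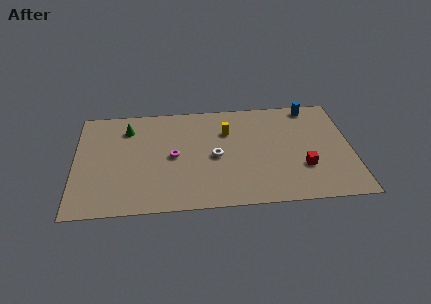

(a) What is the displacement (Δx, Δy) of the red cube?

(1.5, 1.8)

From the two frames, the red cube sits at roughly (11.0, 1.0) before and (12.5, 2.8) after.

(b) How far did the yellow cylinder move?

2.7

The yellow cylinder was near (11.1, 6.6) before and (8.4, 6.1) after, so it travelled √(2.7² + 0.5²) ≈ 2.7 units.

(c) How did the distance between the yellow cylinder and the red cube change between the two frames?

-0.3

Before: roughly 5.6 units apart; after: 5.3. That's 0.3 units closer together.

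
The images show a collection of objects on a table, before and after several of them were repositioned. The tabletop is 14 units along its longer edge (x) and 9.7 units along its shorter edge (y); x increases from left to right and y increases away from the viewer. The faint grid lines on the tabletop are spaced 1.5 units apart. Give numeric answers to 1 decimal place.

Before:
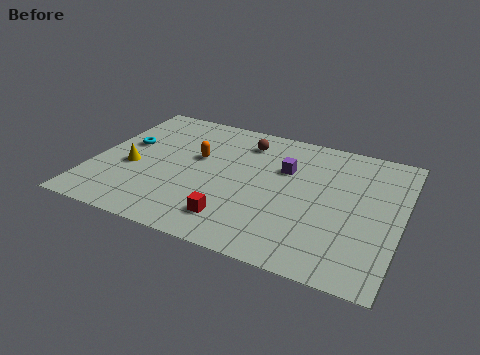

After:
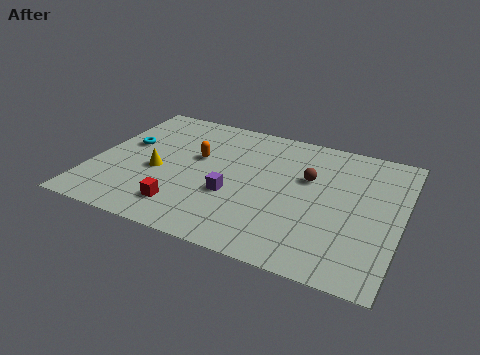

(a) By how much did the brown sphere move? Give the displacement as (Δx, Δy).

(3.1, -1.7)

The brown sphere started near (6.6, 7.8) and ended near (9.7, 6.1).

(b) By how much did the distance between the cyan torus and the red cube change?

-1.7

The distance was about 6.7 in the first image and 5.0 in the second, so they moved 1.7 units closer together.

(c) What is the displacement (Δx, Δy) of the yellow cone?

(1.2, 0.1)

From the two frames, the yellow cone sits at roughly (1.8, 4.0) before and (3.0, 4.1) after.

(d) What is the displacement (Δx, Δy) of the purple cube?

(-2.1, -2.8)

The purple cube was at about (8.6, 6.4) and moved to about (6.5, 3.6).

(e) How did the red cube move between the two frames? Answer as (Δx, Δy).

(-2.3, 0.0)

The red cube was at about (6.8, 1.9) and moved to about (4.5, 1.9).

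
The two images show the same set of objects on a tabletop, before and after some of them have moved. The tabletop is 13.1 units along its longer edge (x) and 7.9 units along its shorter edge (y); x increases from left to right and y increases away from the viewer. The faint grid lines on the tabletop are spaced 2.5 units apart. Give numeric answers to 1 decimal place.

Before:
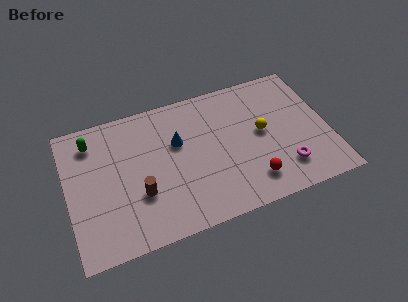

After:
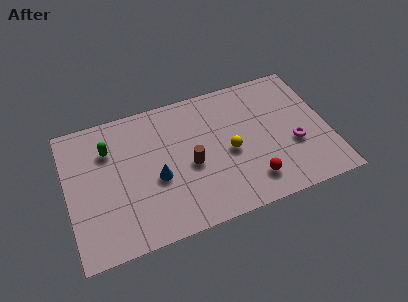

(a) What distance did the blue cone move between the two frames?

2.1

From (5.6, 5.0) to (4.4, 3.3), the blue cone covered √(1.2² + 1.7²) ≈ 2.1 units.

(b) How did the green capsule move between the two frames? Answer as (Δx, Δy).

(0.8, -0.7)

The green capsule started near (1.4, 6.4) and ended near (2.2, 5.7).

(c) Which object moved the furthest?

the brown cylinder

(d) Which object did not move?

the red sphere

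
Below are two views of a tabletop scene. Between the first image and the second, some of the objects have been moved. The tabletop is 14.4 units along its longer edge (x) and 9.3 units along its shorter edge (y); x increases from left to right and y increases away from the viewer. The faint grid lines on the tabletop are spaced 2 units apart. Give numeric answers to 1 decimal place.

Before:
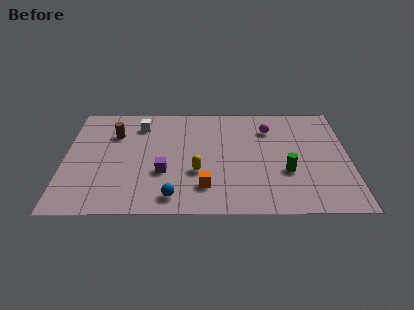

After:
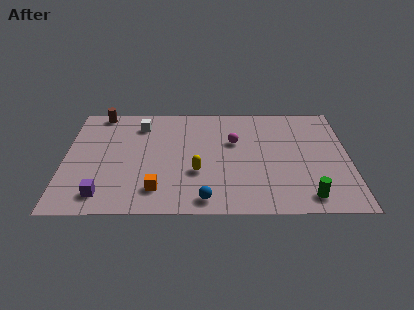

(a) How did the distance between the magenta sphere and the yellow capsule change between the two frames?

-2.0

Before: roughly 5.2 units apart; after: 3.2. That's 2.0 units closer together.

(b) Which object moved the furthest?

the purple cube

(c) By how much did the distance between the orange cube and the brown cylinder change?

+0.8

Before: roughly 6.4 units apart; after: 7.2. That's 0.8 units further apart.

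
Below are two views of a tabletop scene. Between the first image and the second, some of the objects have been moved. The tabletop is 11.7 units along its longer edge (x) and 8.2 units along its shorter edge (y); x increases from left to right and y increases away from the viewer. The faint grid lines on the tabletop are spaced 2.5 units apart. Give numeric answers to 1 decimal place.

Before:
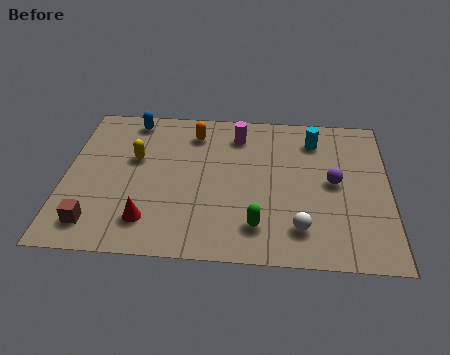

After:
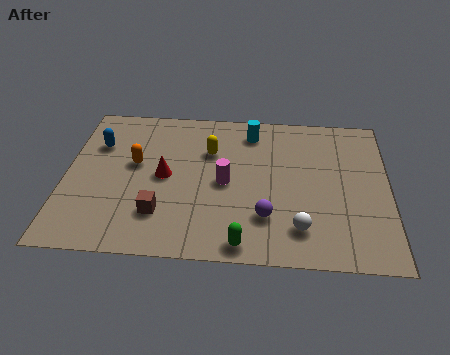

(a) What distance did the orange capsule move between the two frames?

2.8

From (4.6, 6.6) to (2.5, 4.7), the orange capsule covered √(2.1² + 1.9²) ≈ 2.8 units.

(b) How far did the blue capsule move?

1.9

The blue capsule moved from about (2.3, 7.2) to (1.1, 5.7), a distance of √(1.2² + 1.5²) ≈ 1.9.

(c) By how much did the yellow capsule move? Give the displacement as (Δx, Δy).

(2.7, 0.6)

The yellow capsule started near (2.5, 5.0) and ended near (5.2, 5.6).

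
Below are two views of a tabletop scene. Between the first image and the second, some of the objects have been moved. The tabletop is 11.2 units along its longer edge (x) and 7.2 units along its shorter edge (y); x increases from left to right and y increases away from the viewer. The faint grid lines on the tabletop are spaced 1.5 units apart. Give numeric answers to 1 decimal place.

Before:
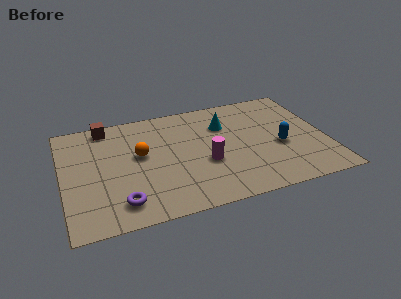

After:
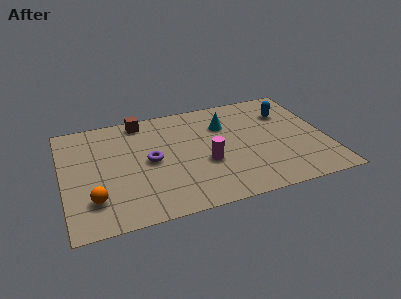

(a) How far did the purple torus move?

2.7

From (2.3, 1.3) to (3.7, 3.6), the purple torus covered √(1.4² + 2.3²) ≈ 2.7 units.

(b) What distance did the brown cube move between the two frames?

1.5

From (2.0, 6.4) to (3.5, 6.4), the brown cube covered √(1.5² + 0.0²) ≈ 1.5 units.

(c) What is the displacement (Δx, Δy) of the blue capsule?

(0.5, 2.2)

The blue capsule was at about (9.2, 3.0) and moved to about (9.7, 5.2).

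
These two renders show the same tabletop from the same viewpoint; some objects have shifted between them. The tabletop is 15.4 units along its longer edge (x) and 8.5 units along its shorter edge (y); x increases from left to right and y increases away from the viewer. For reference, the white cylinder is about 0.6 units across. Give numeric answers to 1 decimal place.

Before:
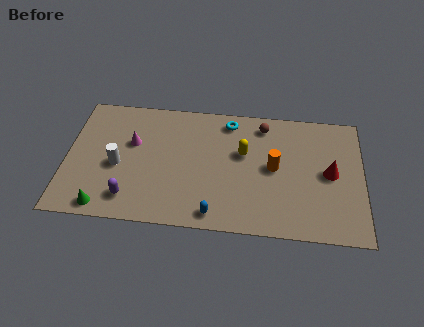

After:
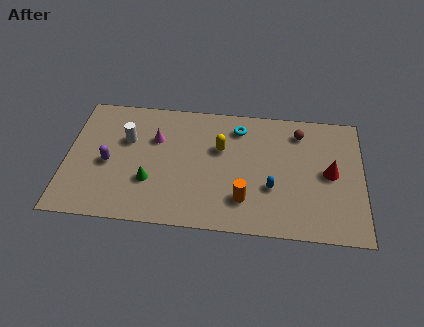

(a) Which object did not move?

the red cone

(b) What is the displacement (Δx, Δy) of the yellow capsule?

(-1.2, 0.2)

From the two frames, the yellow capsule sits at roughly (9.2, 5.2) before and (8.0, 5.4) after.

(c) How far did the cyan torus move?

0.6

The cyan torus moved from about (8.4, 7.3) to (8.9, 6.9), a distance of √(0.5² + 0.4²) ≈ 0.6.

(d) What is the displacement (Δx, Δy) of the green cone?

(2.3, 1.9)

The green cone started near (2.1, 0.9) and ended near (4.4, 2.8).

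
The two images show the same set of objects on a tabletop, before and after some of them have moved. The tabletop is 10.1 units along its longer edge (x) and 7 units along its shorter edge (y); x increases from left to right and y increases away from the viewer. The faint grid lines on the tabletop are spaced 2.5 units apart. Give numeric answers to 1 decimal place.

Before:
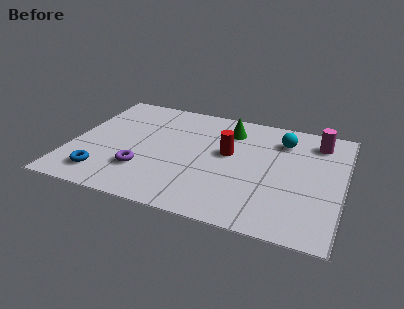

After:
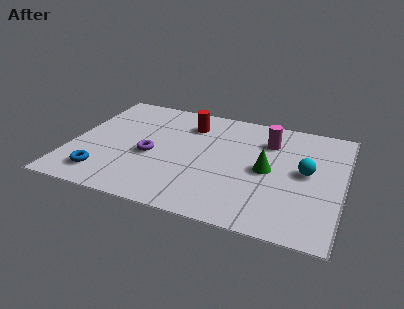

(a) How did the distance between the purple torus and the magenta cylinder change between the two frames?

-2.5

They were about 7.2 units apart before and 4.7 after — 2.5 units closer together.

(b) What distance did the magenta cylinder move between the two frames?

1.9

The magenta cylinder moved from about (9.0, 5.7) to (7.2, 5.2), a distance of √(1.8² + 0.5²) ≈ 1.9.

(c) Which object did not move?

the blue torus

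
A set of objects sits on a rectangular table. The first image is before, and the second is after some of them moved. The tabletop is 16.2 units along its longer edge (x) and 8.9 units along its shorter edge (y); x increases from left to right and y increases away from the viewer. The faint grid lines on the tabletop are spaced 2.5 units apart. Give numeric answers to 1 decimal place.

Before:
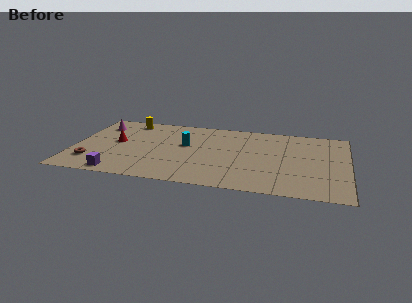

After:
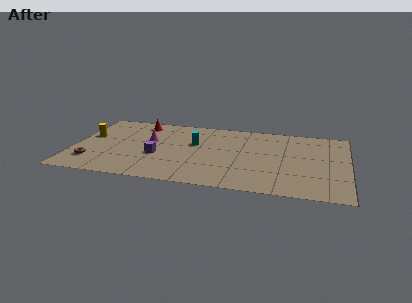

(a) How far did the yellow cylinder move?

3.3

From (3.0, 7.7) to (0.8, 5.3), the yellow cylinder covered √(2.2² + 2.4²) ≈ 3.3 units.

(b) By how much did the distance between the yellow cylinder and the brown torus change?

-2.7

They were about 5.9 units apart before and 3.2 after — 2.7 units closer together.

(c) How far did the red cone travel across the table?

3.0

The red cone moved from about (2.5, 4.8) to (3.7, 7.5), a distance of √(1.2² + 2.7²) ≈ 3.0.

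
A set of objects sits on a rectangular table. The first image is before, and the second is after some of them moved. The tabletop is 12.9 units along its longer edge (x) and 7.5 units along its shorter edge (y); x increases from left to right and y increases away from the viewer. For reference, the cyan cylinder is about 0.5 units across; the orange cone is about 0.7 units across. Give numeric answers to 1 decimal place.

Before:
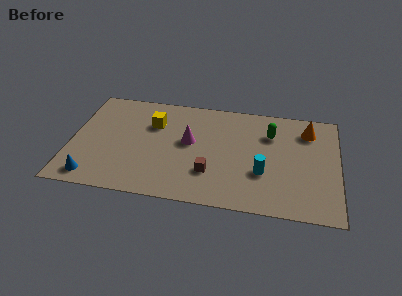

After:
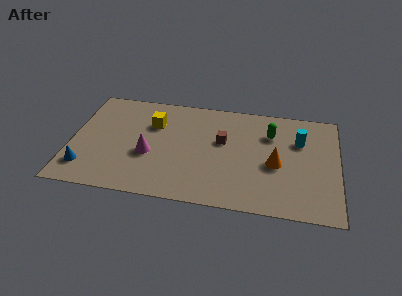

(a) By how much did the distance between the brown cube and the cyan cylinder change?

+1.2

Before: roughly 2.5 units apart; after: 3.7. That's 1.2 units further apart.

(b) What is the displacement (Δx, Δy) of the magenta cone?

(-1.9, -1.2)

From the two frames, the magenta cone sits at roughly (5.7, 4.2) before and (3.8, 3.0) after.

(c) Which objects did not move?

the yellow cube and the green capsule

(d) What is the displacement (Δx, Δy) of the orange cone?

(-1.5, -2.6)

From the two frames, the orange cone sits at roughly (11.4, 5.9) before and (9.9, 3.3) after.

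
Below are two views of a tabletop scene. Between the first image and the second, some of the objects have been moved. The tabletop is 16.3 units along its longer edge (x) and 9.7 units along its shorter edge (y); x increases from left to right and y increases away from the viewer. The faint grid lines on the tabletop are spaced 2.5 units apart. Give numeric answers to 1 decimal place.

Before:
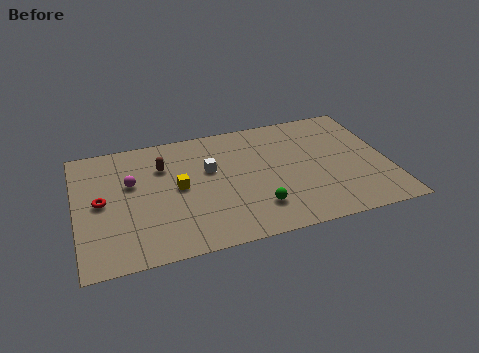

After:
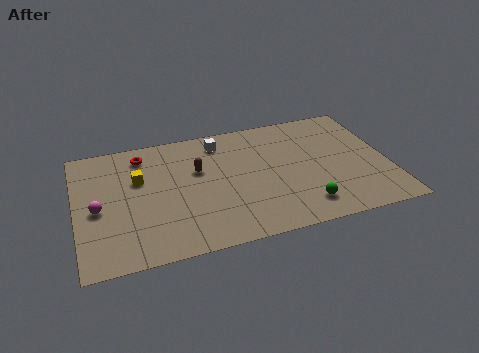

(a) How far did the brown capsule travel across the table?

2.0

The brown capsule moved from about (4.6, 6.9) to (6.4, 6.1), a distance of √(1.8² + 0.8²) ≈ 2.0.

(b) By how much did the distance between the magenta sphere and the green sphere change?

+3.5

They were about 7.3 units apart before and 10.8 after — 3.5 units further apart.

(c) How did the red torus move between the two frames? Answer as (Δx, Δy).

(2.3, 3.2)

The red torus was at about (1.3, 4.9) and moved to about (3.6, 8.1).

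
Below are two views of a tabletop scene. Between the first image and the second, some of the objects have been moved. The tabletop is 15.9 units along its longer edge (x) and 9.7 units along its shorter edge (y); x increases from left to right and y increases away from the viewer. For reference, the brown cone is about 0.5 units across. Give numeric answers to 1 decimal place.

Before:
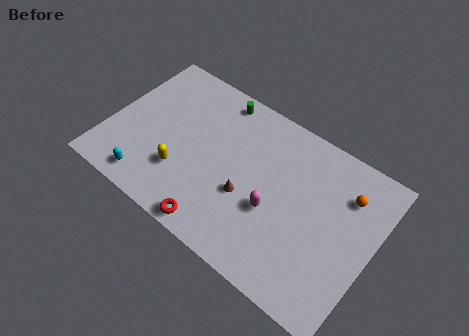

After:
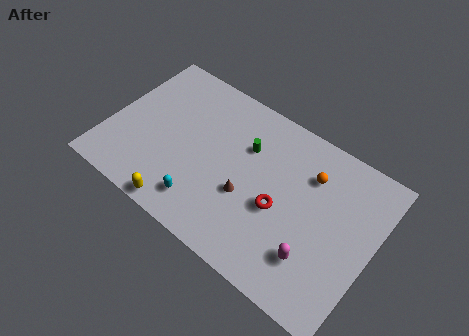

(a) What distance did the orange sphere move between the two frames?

2.2

The orange sphere was near (14.0, 7.2) before and (11.8, 7.1) after, so it travelled √(2.2² + 0.1²) ≈ 2.2 units.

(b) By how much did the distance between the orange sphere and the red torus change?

-5.9

Before: roughly 9.2 units apart; after: 3.3. That's 5.9 units closer together.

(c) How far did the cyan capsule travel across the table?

3.3

The cyan capsule was near (3.0, 1.3) before and (6.3, 1.8) after, so it travelled √(3.3² + 0.5²) ≈ 3.3 units.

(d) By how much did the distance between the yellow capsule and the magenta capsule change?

+2.3

They were about 5.6 units apart before and 7.9 after — 2.3 units further apart.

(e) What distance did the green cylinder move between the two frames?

3.0

From (5.8, 8.6) to (8.0, 6.6), the green cylinder covered √(2.2² + 2.0²) ≈ 3.0 units.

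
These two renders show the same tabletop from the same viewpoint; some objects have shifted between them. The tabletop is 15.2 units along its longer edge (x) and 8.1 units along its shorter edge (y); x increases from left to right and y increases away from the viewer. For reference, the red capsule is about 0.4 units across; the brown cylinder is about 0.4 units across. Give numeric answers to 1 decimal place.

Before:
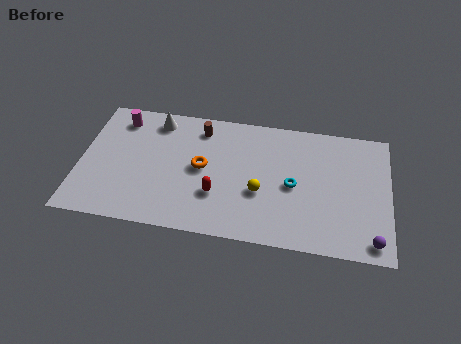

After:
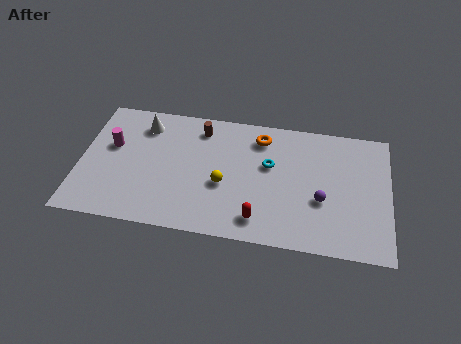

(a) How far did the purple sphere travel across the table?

3.3

From (14.4, 1.0) to (11.9, 3.1), the purple sphere covered √(2.5² + 2.1²) ≈ 3.3 units.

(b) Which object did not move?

the brown cylinder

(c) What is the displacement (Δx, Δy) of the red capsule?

(2.1, -1.2)

The red capsule was at about (6.8, 2.6) and moved to about (8.9, 1.4).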